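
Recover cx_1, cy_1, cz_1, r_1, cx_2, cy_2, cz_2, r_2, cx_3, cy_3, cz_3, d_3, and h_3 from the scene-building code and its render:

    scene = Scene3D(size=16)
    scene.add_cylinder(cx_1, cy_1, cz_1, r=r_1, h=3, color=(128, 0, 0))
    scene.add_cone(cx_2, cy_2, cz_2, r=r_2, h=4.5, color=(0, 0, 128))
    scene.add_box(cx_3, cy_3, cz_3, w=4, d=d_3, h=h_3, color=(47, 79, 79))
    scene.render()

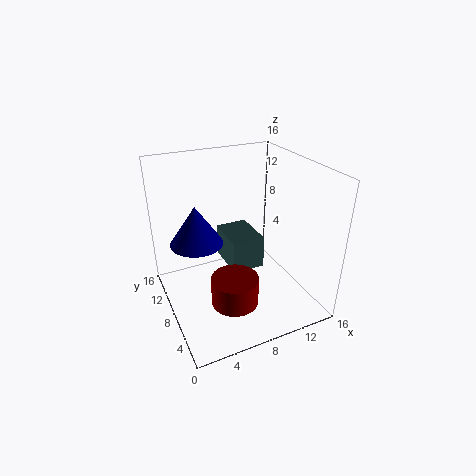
cx_1 = 6; cy_1 = 4.5; cz_1 = 2.5; r_1 = 2.5; cx_2 = 4; cy_2 = 10.5; cz_2 = 7; r_2 = 3; cx_3 = 8; cy_3 = 9; cz_3 = 2.5; d_3 = 5.5; h_3 = 4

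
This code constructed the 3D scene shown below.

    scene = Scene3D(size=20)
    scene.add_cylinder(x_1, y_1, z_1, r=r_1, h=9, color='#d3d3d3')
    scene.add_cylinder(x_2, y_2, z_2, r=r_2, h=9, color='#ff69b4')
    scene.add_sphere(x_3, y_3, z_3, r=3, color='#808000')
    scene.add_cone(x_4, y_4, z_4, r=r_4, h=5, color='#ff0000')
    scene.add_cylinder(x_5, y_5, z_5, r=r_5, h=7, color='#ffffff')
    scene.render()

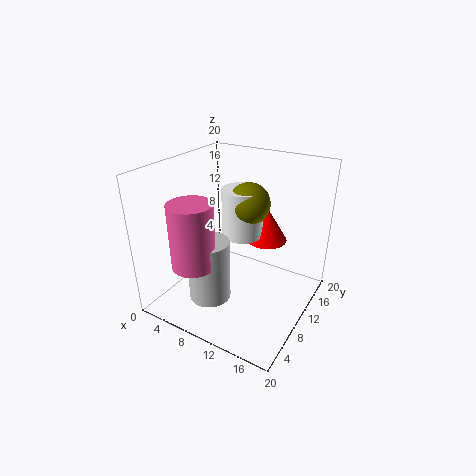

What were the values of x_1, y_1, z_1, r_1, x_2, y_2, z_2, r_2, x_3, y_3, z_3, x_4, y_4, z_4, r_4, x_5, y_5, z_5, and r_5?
x_1 = 7; y_1 = 7; z_1 = 1; r_1 = 3; x_2 = 6; y_2 = 5; z_2 = 7; r_2 = 3; x_3 = 10; y_3 = 13; z_3 = 14; x_4 = 12; y_4 = 15; z_4 = 8; r_4 = 3; x_5 = 9; y_5 = 13; z_5 = 9; r_5 = 3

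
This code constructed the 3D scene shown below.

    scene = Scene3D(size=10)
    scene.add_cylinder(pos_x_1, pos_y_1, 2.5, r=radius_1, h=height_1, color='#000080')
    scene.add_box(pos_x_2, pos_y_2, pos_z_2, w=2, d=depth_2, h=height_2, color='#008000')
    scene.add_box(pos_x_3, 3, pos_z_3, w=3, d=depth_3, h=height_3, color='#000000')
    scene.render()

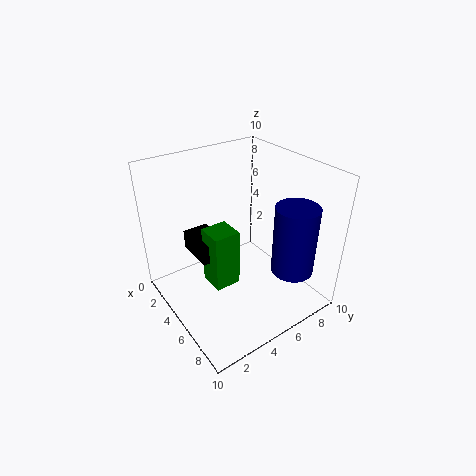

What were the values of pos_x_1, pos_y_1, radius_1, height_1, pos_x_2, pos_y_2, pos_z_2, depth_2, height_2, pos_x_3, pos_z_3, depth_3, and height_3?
pos_x_1 = 7.5, pos_y_1 = 8, radius_1 = 1.5, height_1 = 5, pos_x_2 = 2.5, pos_y_2 = 3.5, pos_z_2 = 0.5, depth_2 = 2, height_2 = 4.5, pos_x_3 = 0.5, pos_z_3 = 2.5, depth_3 = 2, height_3 = 1.5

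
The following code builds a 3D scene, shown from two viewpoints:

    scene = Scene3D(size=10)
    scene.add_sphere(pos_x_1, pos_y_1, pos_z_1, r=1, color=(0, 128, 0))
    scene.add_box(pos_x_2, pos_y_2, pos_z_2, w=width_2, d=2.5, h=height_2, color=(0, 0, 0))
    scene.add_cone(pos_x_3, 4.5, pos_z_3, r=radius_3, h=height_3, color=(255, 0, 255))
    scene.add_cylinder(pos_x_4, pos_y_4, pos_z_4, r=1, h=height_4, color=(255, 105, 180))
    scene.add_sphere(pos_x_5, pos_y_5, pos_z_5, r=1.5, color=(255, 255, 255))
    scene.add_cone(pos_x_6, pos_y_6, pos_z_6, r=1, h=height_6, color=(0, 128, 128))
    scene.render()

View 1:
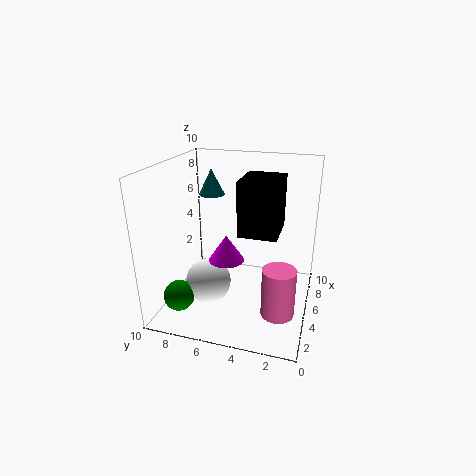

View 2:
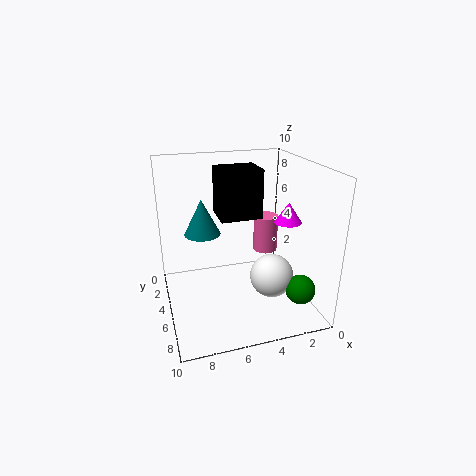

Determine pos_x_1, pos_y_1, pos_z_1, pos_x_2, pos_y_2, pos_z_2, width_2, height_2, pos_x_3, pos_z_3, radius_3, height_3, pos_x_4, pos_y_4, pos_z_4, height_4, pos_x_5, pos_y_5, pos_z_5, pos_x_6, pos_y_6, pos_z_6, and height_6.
pos_x_1 = 1.5
pos_y_1 = 8
pos_z_1 = 2
pos_x_2 = 3
pos_y_2 = 2
pos_z_2 = 6
width_2 = 3
height_2 = 3.5
pos_x_3 = 1
pos_z_3 = 5.5
radius_3 = 1
height_3 = 1.5
pos_x_4 = 1.5
pos_y_4 = 1.5
pos_z_4 = 2
height_4 = 3
pos_x_5 = 3
pos_y_5 = 6.5
pos_z_5 = 2.5
pos_x_6 = 8
pos_y_6 = 8
pos_z_6 = 7
height_6 = 2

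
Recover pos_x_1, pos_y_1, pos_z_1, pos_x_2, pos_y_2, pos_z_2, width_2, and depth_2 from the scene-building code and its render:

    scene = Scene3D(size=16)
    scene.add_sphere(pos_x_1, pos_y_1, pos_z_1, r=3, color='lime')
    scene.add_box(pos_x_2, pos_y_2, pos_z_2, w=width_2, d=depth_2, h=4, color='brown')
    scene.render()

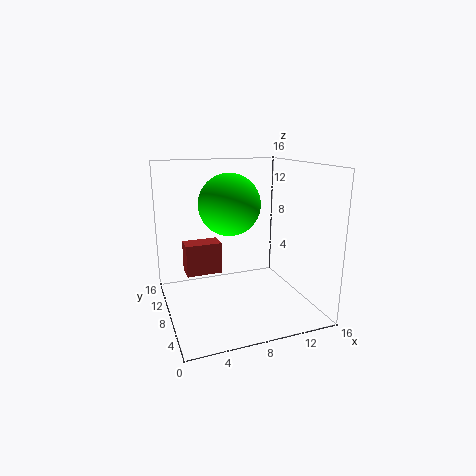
pos_x_1 = 6
pos_y_1 = 5
pos_z_1 = 12.5
pos_x_2 = 3
pos_y_2 = 12.5
pos_z_2 = 2
width_2 = 4.5
depth_2 = 2.5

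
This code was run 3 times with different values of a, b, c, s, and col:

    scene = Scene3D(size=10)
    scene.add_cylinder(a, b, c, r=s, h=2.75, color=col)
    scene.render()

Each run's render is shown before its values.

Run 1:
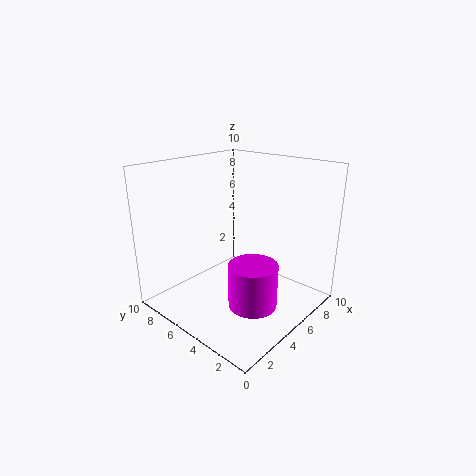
a = 3
b = 2
c = 2
s = 1.5
col = 'magenta'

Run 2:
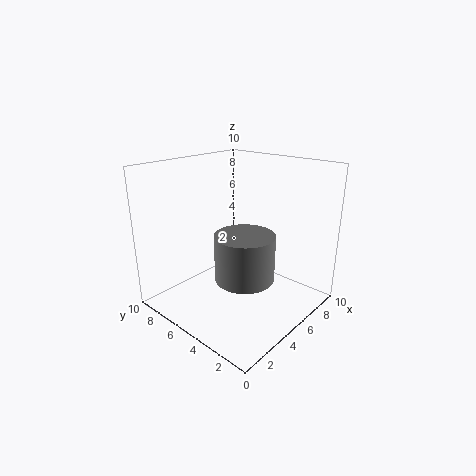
a = 2.5
b = 2.25
c = 4
s = 1.75
col = 'gray'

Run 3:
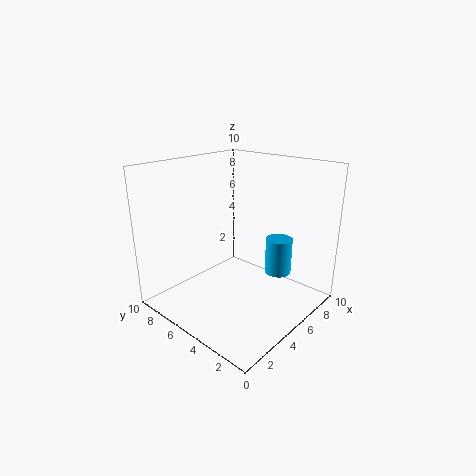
a = 8.25
b = 3.75
c = 1.5
s = 1
col = 'deepskyblue'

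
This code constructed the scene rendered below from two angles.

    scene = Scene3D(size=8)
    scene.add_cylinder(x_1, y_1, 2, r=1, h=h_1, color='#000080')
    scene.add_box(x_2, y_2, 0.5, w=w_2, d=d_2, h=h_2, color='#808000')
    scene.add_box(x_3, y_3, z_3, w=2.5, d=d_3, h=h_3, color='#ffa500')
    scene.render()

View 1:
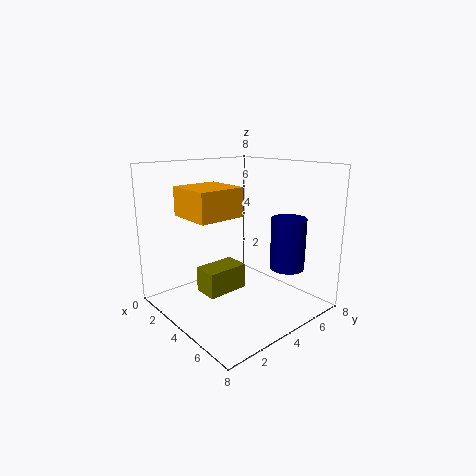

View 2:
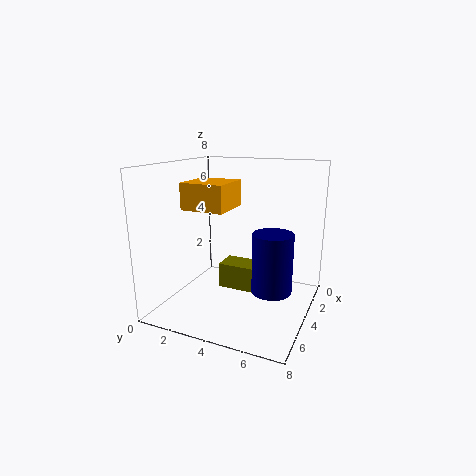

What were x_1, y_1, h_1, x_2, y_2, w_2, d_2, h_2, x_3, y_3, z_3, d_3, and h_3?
x_1 = 5.5
y_1 = 6.5
h_1 = 3
x_2 = 2
y_2 = 2.5
w_2 = 1.5
d_2 = 2.5
h_2 = 1.5
x_3 = 2.5
y_3 = 1
z_3 = 5.5
d_3 = 2.5
h_3 = 1.5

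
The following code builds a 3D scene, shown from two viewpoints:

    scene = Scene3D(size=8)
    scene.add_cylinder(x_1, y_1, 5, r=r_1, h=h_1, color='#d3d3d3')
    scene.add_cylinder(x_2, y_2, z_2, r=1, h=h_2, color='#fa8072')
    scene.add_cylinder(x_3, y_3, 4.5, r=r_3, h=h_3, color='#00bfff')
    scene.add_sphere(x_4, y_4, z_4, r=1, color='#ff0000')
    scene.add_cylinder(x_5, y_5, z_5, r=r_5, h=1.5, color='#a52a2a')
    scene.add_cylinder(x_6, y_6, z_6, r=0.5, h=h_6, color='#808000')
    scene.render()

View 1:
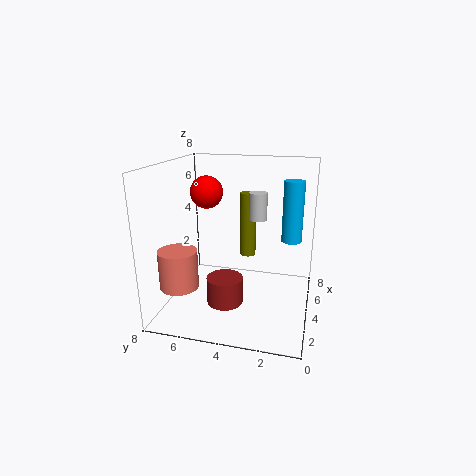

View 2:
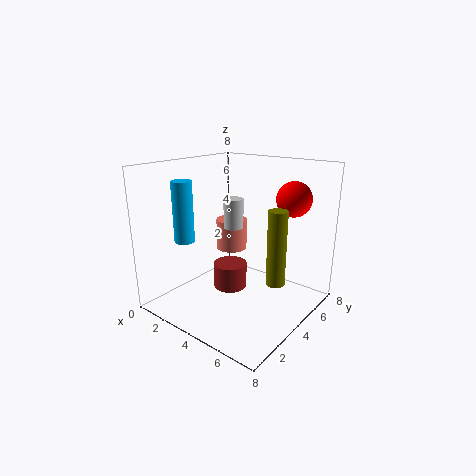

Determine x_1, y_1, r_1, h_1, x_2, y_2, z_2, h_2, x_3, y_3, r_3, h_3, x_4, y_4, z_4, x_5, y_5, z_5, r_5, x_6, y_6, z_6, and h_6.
x_1 = 4.5
y_1 = 3
r_1 = 0.5
h_1 = 1.5
x_2 = 1.5
y_2 = 6.5
z_2 = 2
h_2 = 2
x_3 = 3
y_3 = 1
r_3 = 0.5
h_3 = 3
x_4 = 6
y_4 = 6.5
z_4 = 6
x_5 = 3
y_5 = 4.5
z_5 = 0.5
r_5 = 1
x_6 = 6.5
y_6 = 4
z_6 = 2
h_6 = 4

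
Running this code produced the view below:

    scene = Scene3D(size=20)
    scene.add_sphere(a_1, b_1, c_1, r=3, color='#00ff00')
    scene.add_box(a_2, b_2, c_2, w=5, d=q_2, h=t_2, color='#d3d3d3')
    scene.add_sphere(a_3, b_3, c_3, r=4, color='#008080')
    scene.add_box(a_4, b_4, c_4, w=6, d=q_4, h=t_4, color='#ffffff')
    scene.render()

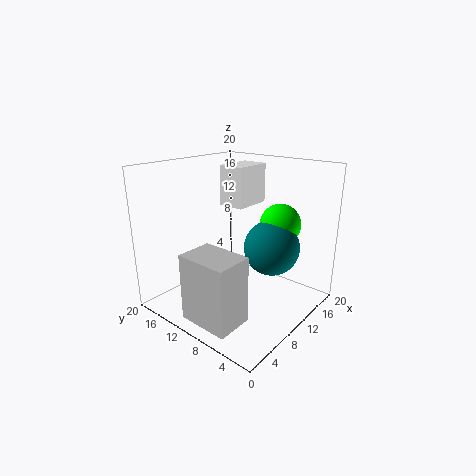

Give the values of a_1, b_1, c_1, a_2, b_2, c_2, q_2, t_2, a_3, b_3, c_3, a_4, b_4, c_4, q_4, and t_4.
a_1 = 16; b_1 = 7; c_1 = 11; a_2 = 1; b_2 = 5; c_2 = 1; q_2 = 7; t_2 = 9; a_3 = 14; b_3 = 7; c_3 = 8; a_4 = 13; b_4 = 12; c_4 = 13; q_4 = 4; t_4 = 6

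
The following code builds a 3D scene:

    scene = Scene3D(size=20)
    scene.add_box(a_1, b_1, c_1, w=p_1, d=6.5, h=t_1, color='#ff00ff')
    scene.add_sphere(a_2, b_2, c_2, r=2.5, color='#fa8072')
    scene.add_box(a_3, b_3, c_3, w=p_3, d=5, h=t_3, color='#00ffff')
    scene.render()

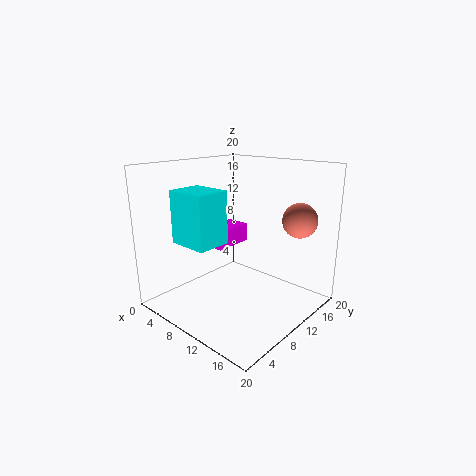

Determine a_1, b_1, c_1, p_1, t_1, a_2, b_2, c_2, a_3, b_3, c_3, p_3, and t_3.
a_1 = 0.5, b_1 = 12, c_1 = 6, p_1 = 4, t_1 = 3, a_2 = 15.5, b_2 = 17, c_2 = 12, a_3 = 2.5, b_3 = 4.5, c_3 = 9, p_3 = 6, t_3 = 7.5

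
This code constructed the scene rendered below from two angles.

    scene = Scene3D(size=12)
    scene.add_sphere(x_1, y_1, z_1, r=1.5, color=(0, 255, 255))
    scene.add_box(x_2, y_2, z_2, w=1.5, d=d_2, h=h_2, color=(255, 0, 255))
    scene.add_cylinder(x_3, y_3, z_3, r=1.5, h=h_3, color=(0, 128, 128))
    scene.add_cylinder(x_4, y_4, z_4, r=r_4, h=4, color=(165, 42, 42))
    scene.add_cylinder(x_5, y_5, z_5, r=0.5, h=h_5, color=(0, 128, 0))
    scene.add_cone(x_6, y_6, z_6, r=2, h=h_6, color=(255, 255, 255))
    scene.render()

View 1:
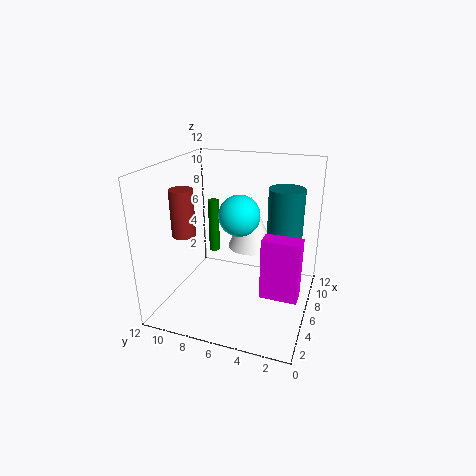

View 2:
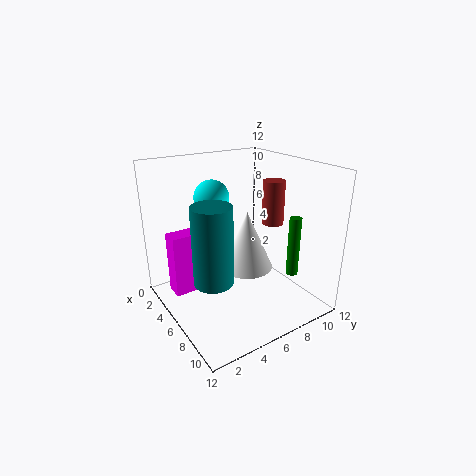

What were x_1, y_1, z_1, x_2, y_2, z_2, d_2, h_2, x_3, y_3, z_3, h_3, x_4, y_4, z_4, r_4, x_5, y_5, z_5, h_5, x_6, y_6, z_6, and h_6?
x_1 = 3.5
y_1 = 5
z_1 = 9
x_2 = 4
y_2 = 0.5
z_2 = 2
d_2 = 3
h_2 = 5
x_3 = 8
y_3 = 2.5
z_3 = 4
h_3 = 6
x_4 = 5
y_4 = 10.5
z_4 = 6
r_4 = 1
x_5 = 9
y_5 = 9.5
z_5 = 3
h_5 = 5
x_6 = 8
y_6 = 5.5
z_6 = 4.5
h_6 = 4.5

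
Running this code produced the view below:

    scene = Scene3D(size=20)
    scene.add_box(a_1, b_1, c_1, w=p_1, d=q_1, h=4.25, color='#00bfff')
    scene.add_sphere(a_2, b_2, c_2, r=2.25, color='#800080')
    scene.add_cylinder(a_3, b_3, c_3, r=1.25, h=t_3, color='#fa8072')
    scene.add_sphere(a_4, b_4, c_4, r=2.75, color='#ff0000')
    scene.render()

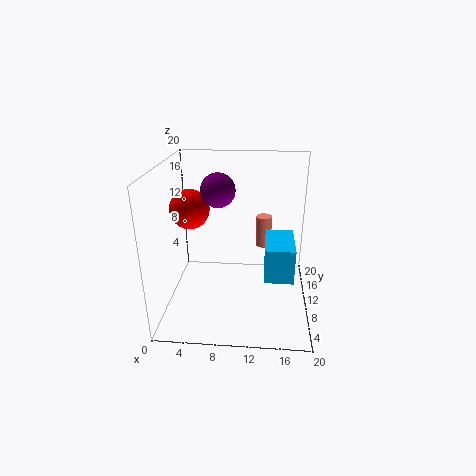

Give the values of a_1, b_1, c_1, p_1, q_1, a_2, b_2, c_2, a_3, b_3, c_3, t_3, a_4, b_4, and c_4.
a_1 = 13.75
b_1 = 2.25
c_1 = 8
p_1 = 3.5
q_1 = 6
a_2 = 7.5
b_2 = 9.25
c_2 = 17
a_3 = 13.5
b_3 = 17.75
c_3 = 5.25
t_3 = 5
a_4 = 3.25
b_4 = 10.75
c_4 = 13.75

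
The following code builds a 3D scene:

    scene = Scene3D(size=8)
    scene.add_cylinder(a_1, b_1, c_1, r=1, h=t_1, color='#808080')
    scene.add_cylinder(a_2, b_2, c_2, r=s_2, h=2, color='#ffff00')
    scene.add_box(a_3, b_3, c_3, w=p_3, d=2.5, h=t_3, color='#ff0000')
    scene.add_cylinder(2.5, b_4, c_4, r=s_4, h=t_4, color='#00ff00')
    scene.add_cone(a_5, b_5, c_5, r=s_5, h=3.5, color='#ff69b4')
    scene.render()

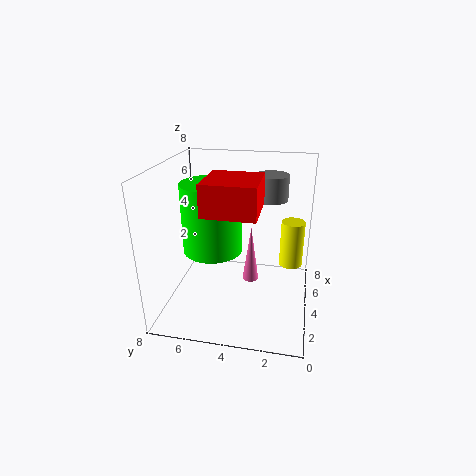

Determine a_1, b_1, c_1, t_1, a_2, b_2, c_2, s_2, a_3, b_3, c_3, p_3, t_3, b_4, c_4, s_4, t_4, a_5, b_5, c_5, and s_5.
a_1 = 6.5, b_1 = 2.5, c_1 = 5.5, t_1 = 1.5, a_2 = 1, b_2 = 1, c_2 = 4.5, s_2 = 0.5, a_3 = 0.5, b_3 = 2.5, c_3 = 6.5, p_3 = 2.5, t_3 = 1.5, b_4 = 5, c_4 = 4, s_4 = 1.5, t_4 = 3.5, a_5 = 5.5, b_5 = 3.5, c_5 = 0.5, s_5 = 0.5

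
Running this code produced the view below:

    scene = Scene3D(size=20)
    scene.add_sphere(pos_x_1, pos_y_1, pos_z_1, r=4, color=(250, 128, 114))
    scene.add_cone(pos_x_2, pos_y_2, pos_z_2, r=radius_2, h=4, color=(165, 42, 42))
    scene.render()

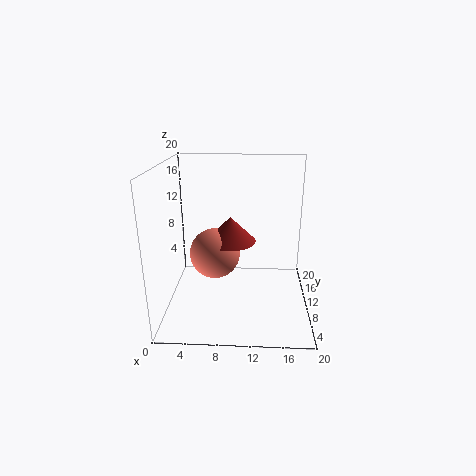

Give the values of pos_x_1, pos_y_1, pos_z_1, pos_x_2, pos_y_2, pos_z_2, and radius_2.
pos_x_1 = 6, pos_y_1 = 15.5, pos_z_1 = 5, pos_x_2 = 8.5, pos_y_2 = 16, pos_z_2 = 7, radius_2 = 4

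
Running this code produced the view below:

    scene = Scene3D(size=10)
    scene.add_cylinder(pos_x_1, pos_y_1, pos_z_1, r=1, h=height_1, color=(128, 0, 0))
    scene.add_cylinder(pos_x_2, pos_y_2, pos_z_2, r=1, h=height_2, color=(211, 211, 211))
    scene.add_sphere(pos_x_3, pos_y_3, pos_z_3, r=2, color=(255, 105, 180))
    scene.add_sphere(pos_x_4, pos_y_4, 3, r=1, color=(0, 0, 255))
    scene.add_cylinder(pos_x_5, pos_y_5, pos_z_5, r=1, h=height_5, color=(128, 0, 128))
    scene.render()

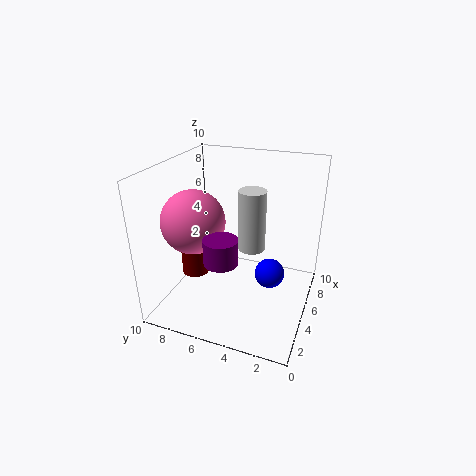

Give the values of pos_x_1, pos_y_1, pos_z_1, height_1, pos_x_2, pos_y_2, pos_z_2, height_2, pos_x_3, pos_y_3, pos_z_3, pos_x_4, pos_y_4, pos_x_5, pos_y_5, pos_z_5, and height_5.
pos_x_1 = 5; pos_y_1 = 8.5; pos_z_1 = 1.5; height_1 = 2.5; pos_x_2 = 6.5; pos_y_2 = 4.5; pos_z_2 = 3.5; height_2 = 4.5; pos_x_3 = 2.5; pos_y_3 = 7; pos_z_3 = 7; pos_x_4 = 4.5; pos_y_4 = 2.5; pos_x_5 = 1; pos_y_5 = 4.5; pos_z_5 = 5.5; height_5 = 1.5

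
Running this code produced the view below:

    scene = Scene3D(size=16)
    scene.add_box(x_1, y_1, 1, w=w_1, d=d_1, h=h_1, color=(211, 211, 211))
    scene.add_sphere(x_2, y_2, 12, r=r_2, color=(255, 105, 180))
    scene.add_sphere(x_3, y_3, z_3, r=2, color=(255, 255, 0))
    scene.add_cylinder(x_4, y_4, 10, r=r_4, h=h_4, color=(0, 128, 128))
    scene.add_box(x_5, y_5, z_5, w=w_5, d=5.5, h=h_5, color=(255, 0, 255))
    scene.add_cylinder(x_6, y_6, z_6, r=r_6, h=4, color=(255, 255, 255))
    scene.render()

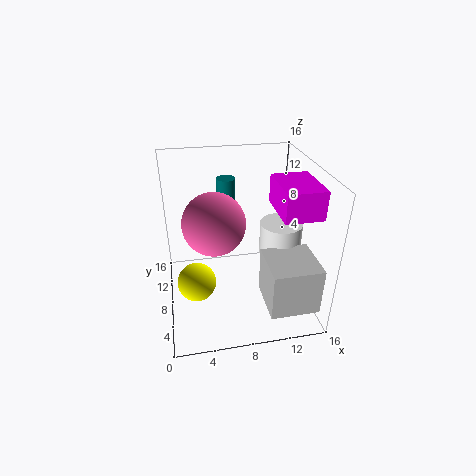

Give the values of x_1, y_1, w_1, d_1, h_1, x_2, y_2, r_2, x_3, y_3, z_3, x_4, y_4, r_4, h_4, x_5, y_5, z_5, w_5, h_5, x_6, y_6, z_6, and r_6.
x_1 = 10.5, y_1 = 2, w_1 = 5.5, d_1 = 5.5, h_1 = 5.5, x_2 = 5, y_2 = 4.5, r_2 = 3, x_3 = 3, y_3 = 5, z_3 = 5, x_4 = 7, y_4 = 9.5, r_4 = 1, h_4 = 4.5, x_5 = 11.5, y_5 = 3, z_5 = 12, w_5 = 4, h_5 = 3, x_6 = 13.5, y_6 = 9.5, z_6 = 4.5, r_6 = 2.5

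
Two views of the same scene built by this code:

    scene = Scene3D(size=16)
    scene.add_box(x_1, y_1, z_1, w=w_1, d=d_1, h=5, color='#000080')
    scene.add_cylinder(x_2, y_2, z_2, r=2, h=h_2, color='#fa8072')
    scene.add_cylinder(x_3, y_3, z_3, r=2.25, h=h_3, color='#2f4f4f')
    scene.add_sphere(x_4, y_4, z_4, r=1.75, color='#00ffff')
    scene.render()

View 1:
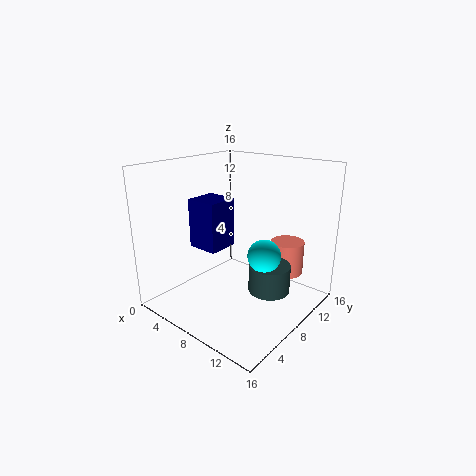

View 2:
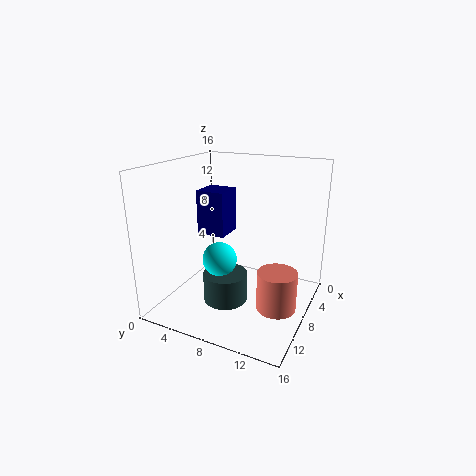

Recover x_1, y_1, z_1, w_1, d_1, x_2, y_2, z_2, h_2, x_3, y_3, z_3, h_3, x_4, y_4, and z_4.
x_1 = 5.5
y_1 = 3.25
z_1 = 8
w_1 = 3.25
d_1 = 3.25
x_2 = 11
y_2 = 13.75
z_2 = 2.5
h_2 = 4
x_3 = 12
y_3 = 8.5
z_3 = 2.75
h_3 = 3
x_4 = 11.75
y_4 = 7.75
z_4 = 7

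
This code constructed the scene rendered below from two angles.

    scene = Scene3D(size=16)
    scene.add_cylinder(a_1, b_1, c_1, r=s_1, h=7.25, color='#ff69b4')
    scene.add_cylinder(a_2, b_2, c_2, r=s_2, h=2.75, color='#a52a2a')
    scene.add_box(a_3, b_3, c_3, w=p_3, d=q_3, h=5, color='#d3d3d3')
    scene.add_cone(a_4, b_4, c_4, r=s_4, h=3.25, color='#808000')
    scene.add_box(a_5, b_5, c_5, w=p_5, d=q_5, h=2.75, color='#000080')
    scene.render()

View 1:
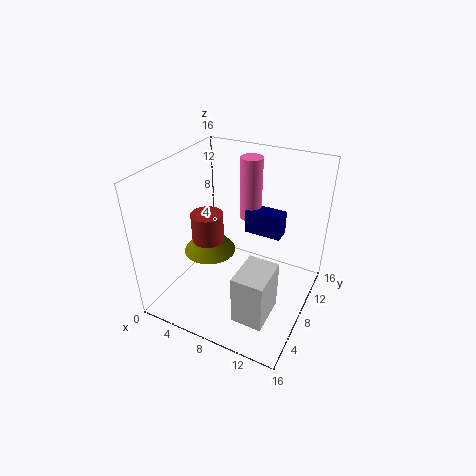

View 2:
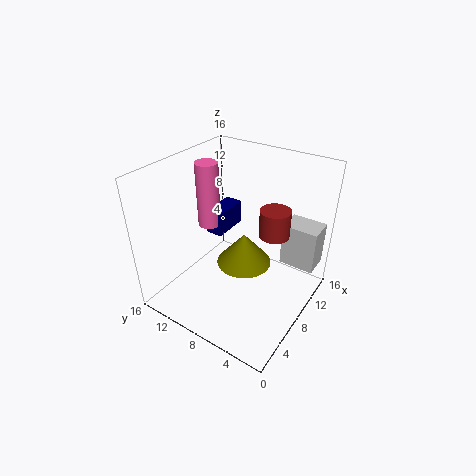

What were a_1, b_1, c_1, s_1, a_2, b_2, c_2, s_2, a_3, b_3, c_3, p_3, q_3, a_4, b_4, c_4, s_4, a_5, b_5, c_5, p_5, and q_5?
a_1 = 7.75
b_1 = 11.75
c_1 = 8.75
s_1 = 1.25
a_2 = 7.25
b_2 = 3.25
c_2 = 10.5
s_2 = 1.5
a_3 = 11.25
b_3 = 0.25
c_3 = 4.25
p_3 = 3
q_3 = 4
a_4 = 5.75
b_4 = 5.75
c_4 = 7.25
s_4 = 2.75
a_5 = 7.75
b_5 = 10.25
c_5 = 7.5
p_5 = 4.25
q_5 = 2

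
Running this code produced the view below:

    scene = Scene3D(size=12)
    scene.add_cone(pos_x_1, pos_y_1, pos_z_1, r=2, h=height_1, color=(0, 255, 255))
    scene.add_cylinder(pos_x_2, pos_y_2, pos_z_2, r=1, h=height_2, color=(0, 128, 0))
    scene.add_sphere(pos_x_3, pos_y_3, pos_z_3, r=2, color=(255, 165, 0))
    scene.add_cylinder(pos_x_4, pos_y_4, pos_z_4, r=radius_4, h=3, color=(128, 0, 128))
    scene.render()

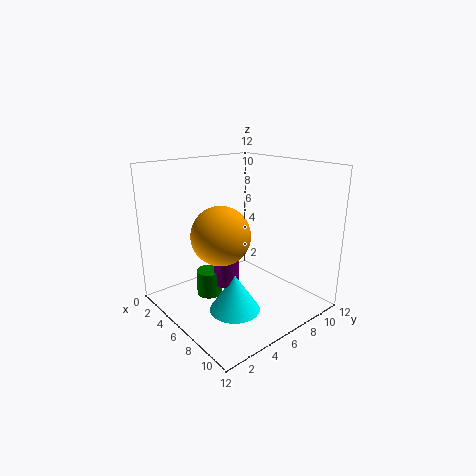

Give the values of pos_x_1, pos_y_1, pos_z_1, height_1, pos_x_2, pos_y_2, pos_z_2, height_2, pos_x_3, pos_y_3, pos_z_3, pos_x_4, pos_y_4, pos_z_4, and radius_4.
pos_x_1 = 8; pos_y_1 = 4; pos_z_1 = 1; height_1 = 3; pos_x_2 = 6; pos_y_2 = 3; pos_z_2 = 2; height_2 = 2; pos_x_3 = 9; pos_y_3 = 2; pos_z_3 = 8; pos_x_4 = 7; pos_y_4 = 4; pos_z_4 = 3; radius_4 = 1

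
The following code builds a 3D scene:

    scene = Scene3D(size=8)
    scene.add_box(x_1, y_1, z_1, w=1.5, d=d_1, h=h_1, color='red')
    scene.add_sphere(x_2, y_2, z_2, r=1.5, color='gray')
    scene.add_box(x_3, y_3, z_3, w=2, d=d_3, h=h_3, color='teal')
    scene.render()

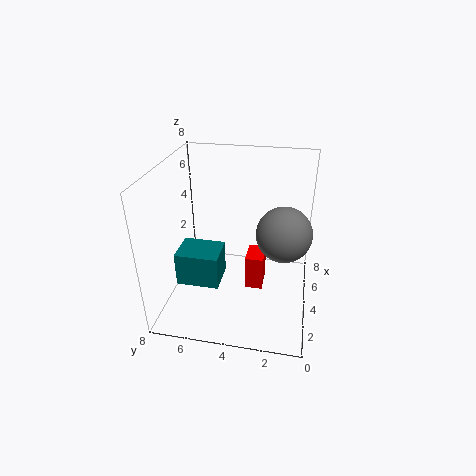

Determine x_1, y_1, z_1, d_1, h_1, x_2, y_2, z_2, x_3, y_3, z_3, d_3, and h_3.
x_1 = 3.5
y_1 = 2.5
z_1 = 1
d_1 = 1
h_1 = 2
x_2 = 4
y_2 = 1.5
z_2 = 4.5
x_3 = 3
y_3 = 5
z_3 = 1
d_3 = 2.5
h_3 = 2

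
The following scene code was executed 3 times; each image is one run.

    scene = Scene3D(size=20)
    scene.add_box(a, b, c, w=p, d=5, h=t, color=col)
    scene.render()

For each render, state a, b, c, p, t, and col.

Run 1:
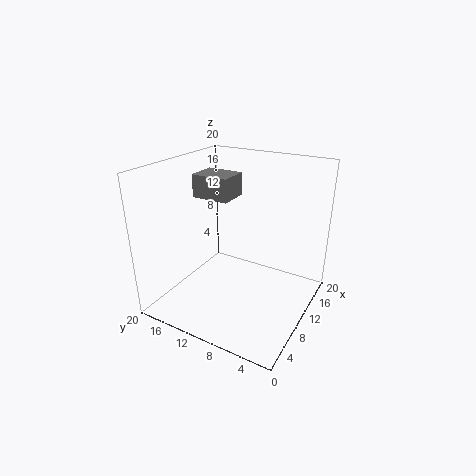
a = 7, b = 10, c = 16, p = 4, t = 3, col = 'gray'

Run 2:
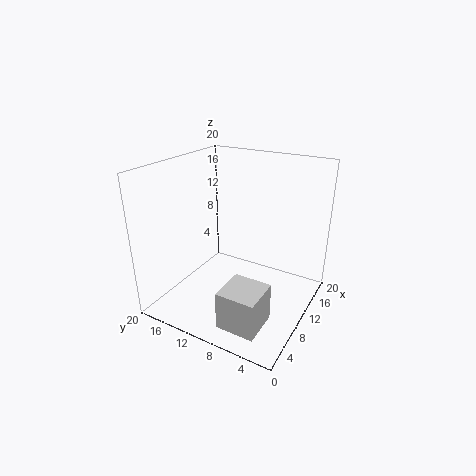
a = 1, b = 3, c = 2, p = 5, t = 5, col = 'lightgray'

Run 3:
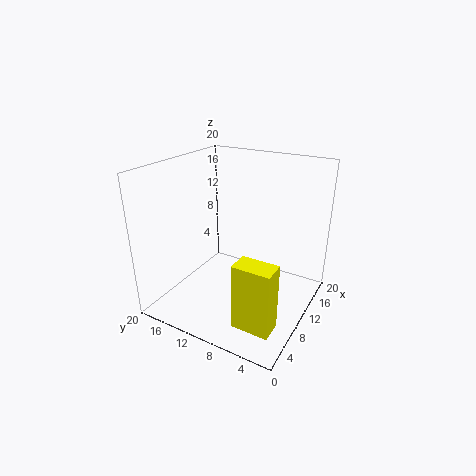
a = 3, b = 2, c = 1, p = 3, t = 9, col = 'yellow'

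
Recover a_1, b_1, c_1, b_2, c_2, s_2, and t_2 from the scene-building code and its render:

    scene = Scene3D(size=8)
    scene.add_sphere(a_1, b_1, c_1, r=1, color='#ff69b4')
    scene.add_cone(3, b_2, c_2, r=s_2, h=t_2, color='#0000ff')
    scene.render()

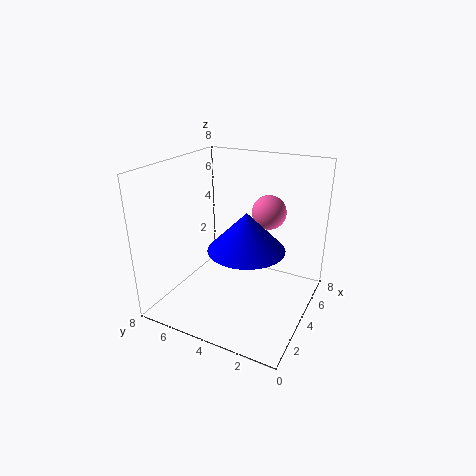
a_1 = 6
b_1 = 3
c_1 = 5
b_2 = 3
c_2 = 4
s_2 = 2
t_2 = 2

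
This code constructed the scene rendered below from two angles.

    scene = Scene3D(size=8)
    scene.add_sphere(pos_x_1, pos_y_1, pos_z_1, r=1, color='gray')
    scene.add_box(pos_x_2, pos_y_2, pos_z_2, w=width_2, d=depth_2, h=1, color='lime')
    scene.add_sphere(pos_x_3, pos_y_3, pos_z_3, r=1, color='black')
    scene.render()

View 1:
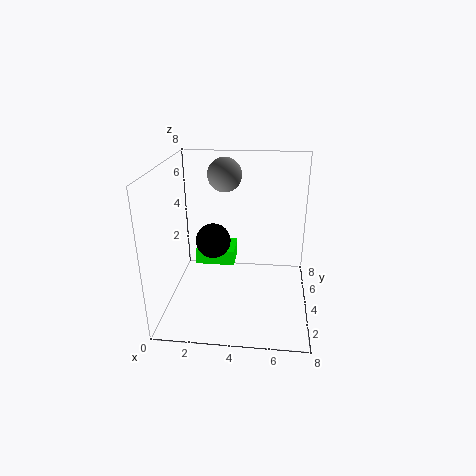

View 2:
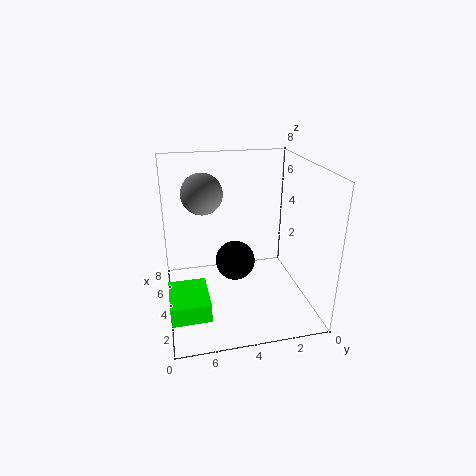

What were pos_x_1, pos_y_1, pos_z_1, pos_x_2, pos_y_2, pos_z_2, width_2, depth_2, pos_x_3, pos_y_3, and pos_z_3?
pos_x_1 = 3, pos_y_1 = 6, pos_z_1 = 7, pos_x_2 = 1, pos_y_2 = 6, pos_z_2 = 1, width_2 = 2.5, depth_2 = 2, pos_x_3 = 2.5, pos_y_3 = 4.5, pos_z_3 = 3.5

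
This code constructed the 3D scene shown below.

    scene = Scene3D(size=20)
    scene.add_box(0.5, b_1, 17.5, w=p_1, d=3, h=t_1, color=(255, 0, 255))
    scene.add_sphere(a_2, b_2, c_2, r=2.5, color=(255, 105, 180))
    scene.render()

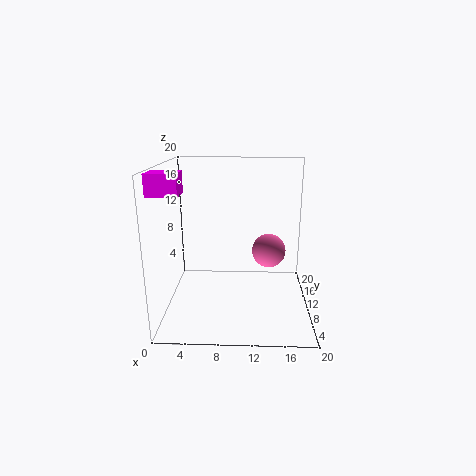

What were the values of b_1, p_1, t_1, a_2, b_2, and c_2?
b_1 = 1; p_1 = 3.5; t_1 = 2.5; a_2 = 14.5; b_2 = 13; c_2 = 7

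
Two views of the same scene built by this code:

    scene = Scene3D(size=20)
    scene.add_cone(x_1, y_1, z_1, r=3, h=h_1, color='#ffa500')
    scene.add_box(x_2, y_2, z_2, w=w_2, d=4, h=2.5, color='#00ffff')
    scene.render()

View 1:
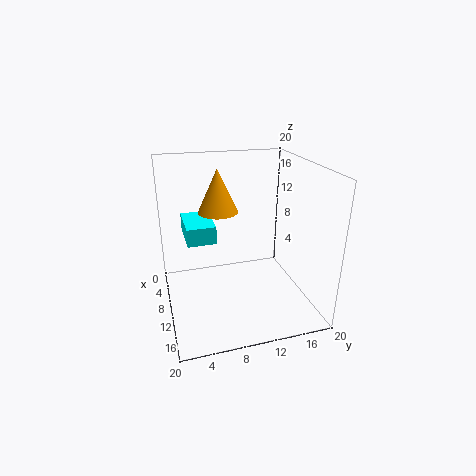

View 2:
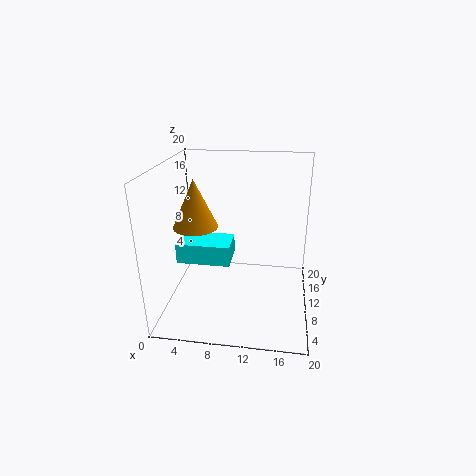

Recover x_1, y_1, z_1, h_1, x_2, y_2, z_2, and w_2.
x_1 = 4.5, y_1 = 8.5, z_1 = 12, h_1 = 6.5, x_2 = 3.5, y_2 = 3, z_2 = 9.5, w_2 = 6.5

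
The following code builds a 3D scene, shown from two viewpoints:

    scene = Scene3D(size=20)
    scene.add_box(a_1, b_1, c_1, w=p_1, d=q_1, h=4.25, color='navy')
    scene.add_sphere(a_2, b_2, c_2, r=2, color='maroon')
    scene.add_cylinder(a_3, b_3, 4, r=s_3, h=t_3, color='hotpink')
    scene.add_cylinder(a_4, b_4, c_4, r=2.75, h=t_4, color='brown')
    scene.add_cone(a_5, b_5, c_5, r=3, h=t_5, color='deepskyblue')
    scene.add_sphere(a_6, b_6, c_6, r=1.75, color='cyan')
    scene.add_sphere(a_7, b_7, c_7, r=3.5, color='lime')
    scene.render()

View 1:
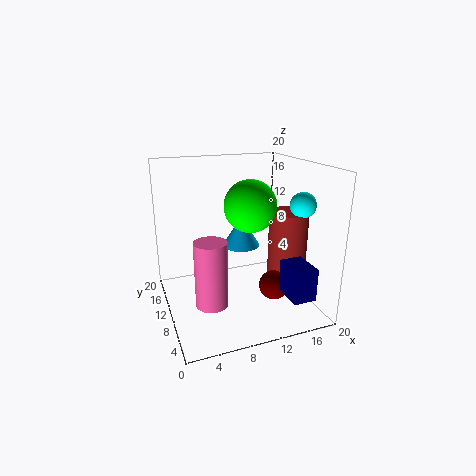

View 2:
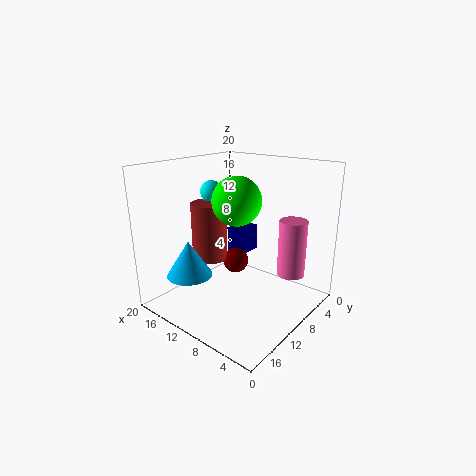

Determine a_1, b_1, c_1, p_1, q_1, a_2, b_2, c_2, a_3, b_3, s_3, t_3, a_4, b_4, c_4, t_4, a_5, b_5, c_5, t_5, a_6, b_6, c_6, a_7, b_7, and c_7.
a_1 = 13.75
b_1 = 0.25
c_1 = 4.25
p_1 = 3
q_1 = 4.25
a_2 = 13.75
b_2 = 6
c_2 = 4
a_3 = 4.5
b_3 = 4.5
s_3 = 2
t_3 = 8.25
a_4 = 17
b_4 = 8.5
c_4 = 4.5
t_4 = 9
a_5 = 13
b_5 = 16.5
c_5 = 6
t_5 = 4.75
a_6 = 18
b_6 = 6.75
c_6 = 14.75
a_7 = 11.25
b_7 = 8.75
c_7 = 14.75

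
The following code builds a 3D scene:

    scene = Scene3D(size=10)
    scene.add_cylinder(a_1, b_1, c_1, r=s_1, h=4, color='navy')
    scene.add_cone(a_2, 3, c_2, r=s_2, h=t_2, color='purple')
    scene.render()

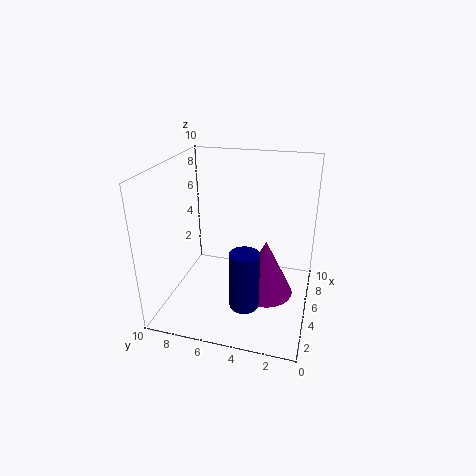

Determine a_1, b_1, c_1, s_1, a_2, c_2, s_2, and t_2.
a_1 = 3
b_1 = 4
c_1 = 1
s_1 = 1
a_2 = 5
c_2 = 1
s_2 = 2
t_2 = 4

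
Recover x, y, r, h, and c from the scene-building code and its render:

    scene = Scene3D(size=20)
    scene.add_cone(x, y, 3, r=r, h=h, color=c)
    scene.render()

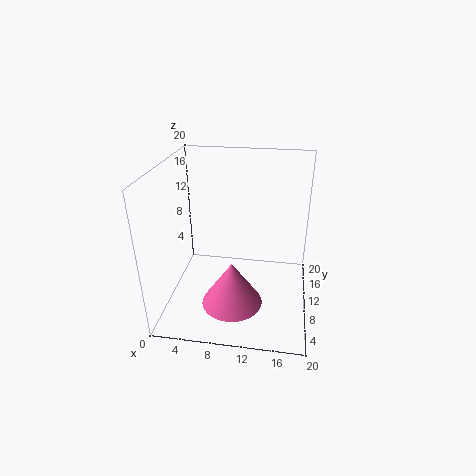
x = 10
y = 5
r = 4
h = 6
c = 'hotpink'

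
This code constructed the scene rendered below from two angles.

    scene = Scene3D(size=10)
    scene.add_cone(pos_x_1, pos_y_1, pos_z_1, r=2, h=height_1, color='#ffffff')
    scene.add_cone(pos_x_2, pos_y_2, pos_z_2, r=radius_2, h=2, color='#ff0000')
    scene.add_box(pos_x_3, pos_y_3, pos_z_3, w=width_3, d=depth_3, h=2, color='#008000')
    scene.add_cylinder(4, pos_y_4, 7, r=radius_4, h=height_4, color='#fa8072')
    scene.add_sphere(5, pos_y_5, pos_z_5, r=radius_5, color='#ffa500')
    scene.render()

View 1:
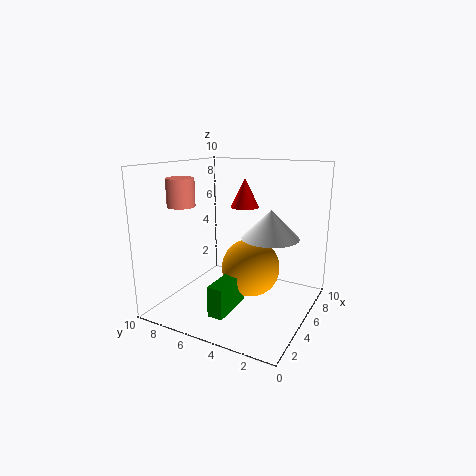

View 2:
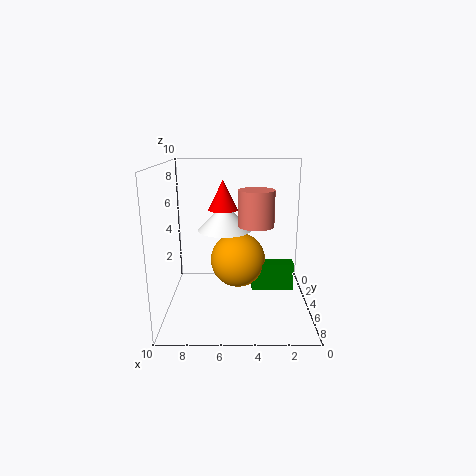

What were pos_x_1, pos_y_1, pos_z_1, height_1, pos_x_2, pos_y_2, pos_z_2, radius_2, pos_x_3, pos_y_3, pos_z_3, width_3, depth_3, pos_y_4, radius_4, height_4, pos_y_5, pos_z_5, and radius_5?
pos_x_1 = 6
pos_y_1 = 3
pos_z_1 = 5
height_1 = 2
pos_x_2 = 6
pos_y_2 = 5
pos_z_2 = 7
radius_2 = 1
pos_x_3 = 1
pos_y_3 = 4
pos_z_3 = 1
width_3 = 3
depth_3 = 1
pos_y_4 = 9
radius_4 = 1
height_4 = 2
pos_y_5 = 4
pos_z_5 = 3
radius_5 = 2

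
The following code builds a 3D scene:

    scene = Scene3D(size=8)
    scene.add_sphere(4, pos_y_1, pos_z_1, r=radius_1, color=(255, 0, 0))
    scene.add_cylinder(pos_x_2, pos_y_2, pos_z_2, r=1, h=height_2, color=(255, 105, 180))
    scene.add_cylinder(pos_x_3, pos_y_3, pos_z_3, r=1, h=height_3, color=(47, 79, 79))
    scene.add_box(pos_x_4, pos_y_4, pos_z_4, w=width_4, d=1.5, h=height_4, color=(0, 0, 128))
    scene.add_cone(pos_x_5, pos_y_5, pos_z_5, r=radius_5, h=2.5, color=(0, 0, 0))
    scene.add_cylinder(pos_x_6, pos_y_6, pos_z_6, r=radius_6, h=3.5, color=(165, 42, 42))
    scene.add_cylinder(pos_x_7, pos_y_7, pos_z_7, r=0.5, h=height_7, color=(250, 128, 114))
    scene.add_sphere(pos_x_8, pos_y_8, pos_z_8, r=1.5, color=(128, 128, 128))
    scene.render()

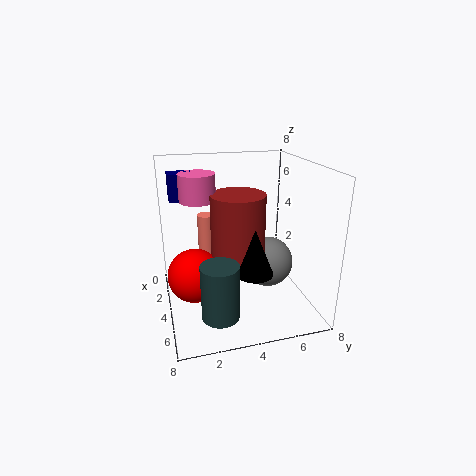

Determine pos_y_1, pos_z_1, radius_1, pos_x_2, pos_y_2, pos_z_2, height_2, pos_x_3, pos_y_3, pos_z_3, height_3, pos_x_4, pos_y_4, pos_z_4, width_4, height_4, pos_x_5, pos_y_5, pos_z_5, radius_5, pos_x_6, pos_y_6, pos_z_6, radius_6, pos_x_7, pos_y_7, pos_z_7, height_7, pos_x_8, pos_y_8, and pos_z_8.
pos_y_1 = 1.5; pos_z_1 = 2; radius_1 = 1.5; pos_x_2 = 3; pos_y_2 = 2; pos_z_2 = 6; height_2 = 1.5; pos_x_3 = 6; pos_y_3 = 2.5; pos_z_3 = 0.5; height_3 = 3; pos_x_4 = 2; pos_y_4 = 0.5; pos_z_4 = 6; width_4 = 1; height_4 = 1.5; pos_x_5 = 5.5; pos_y_5 = 4.5; pos_z_5 = 2.5; radius_5 = 1; pos_x_6 = 4; pos_y_6 = 4; pos_z_6 = 3; radius_6 = 1.5; pos_x_7 = 2.5; pos_y_7 = 2.5; pos_z_7 = 2.5; height_7 = 2.5; pos_x_8 = 3.5; pos_y_8 = 6; pos_z_8 = 2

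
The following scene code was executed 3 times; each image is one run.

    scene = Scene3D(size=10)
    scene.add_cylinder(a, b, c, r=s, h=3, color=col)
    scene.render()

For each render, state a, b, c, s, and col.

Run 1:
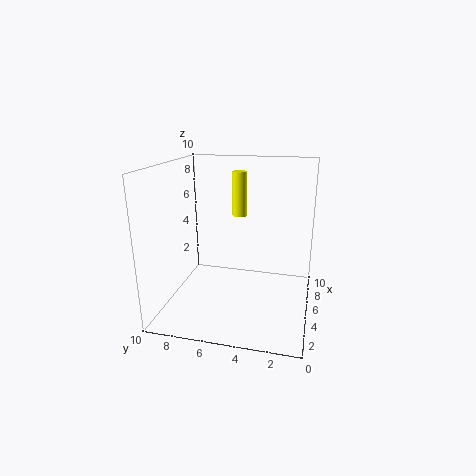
a = 5.5, b = 5, c = 6.5, s = 0.5, col = 'yellow'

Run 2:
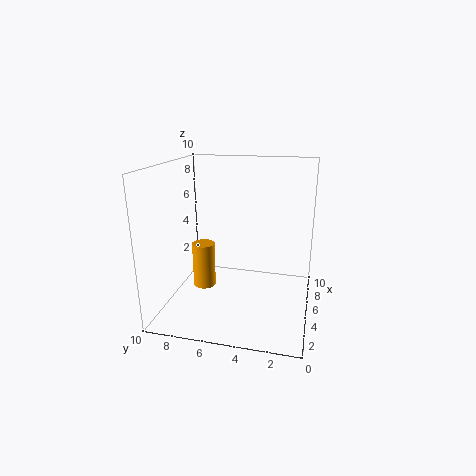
a = 3.5, b = 7, c = 2, s = 0.75, col = 'orange'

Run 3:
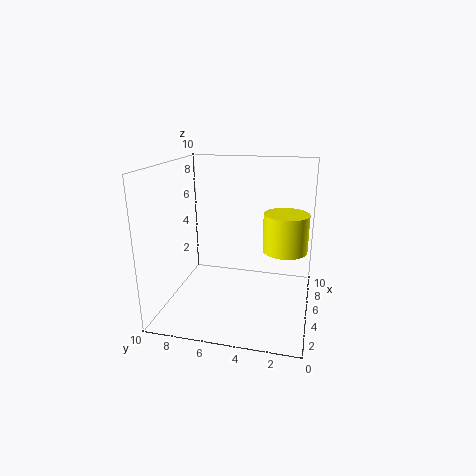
a = 8.25, b = 2, c = 3, s = 1.75, col = 'yellow'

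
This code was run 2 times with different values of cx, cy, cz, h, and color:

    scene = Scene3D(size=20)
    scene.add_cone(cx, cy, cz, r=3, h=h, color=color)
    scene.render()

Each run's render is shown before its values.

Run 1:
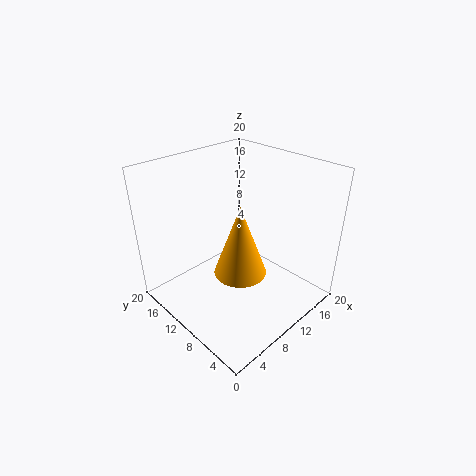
cx = 4.75
cy = 4.25
cz = 10.25
h = 8.25
color = 'orange'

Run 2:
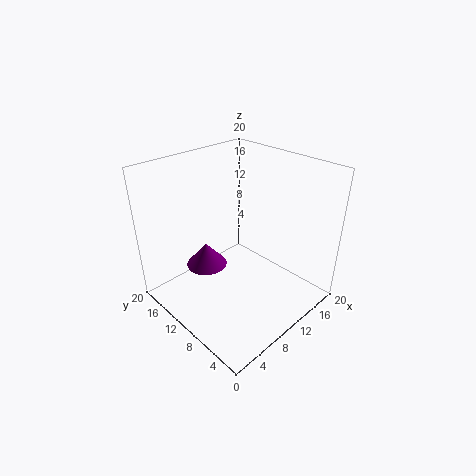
cx = 8
cy = 14.75
cz = 4.25
h = 3.5
color = 'purple'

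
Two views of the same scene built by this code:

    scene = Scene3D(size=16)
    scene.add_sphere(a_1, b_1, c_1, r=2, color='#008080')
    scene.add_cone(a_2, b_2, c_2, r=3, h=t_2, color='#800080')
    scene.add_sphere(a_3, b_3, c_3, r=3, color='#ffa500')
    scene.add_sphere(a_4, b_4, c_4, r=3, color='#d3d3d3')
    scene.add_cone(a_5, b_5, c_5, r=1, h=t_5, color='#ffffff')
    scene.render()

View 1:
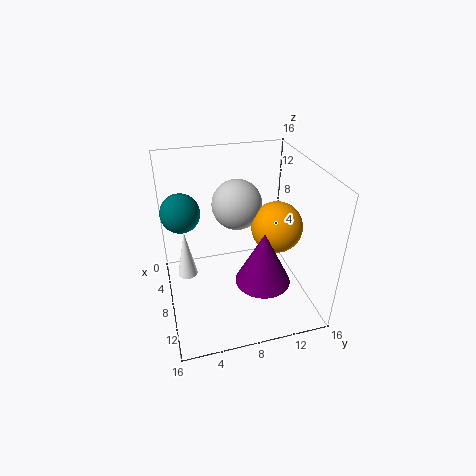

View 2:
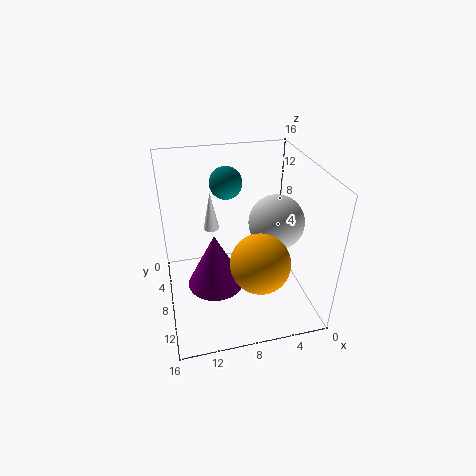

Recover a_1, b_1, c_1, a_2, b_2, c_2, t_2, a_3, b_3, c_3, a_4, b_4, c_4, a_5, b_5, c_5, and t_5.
a_1 = 8; b_1 = 2; c_1 = 12; a_2 = 11; b_2 = 10; c_2 = 4; t_2 = 6; a_3 = 7; b_3 = 13; c_3 = 8; a_4 = 4; b_4 = 9; c_4 = 10; a_5 = 10; b_5 = 2; c_5 = 6; t_5 = 5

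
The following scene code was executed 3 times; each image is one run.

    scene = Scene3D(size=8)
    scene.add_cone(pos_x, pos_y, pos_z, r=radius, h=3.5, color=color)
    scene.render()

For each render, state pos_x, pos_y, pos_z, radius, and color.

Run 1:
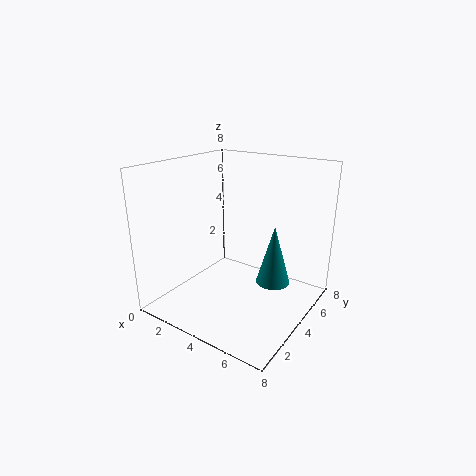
pos_x = 5.5, pos_y = 5.5, pos_z = 1, radius = 1, color = 'teal'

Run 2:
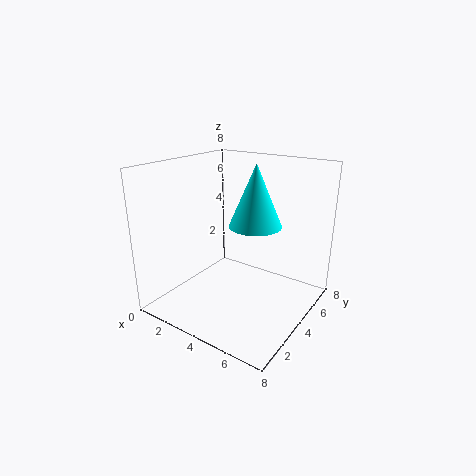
pos_x = 4.5, pos_y = 5, pos_z = 4.5, radius = 1.5, color = 'cyan'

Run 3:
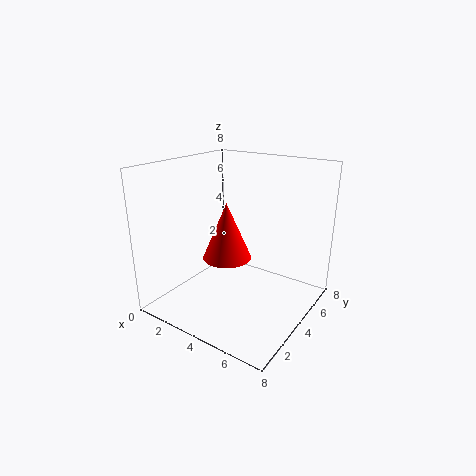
pos_x = 2.5, pos_y = 5, pos_z = 2, radius = 1.5, color = 'red'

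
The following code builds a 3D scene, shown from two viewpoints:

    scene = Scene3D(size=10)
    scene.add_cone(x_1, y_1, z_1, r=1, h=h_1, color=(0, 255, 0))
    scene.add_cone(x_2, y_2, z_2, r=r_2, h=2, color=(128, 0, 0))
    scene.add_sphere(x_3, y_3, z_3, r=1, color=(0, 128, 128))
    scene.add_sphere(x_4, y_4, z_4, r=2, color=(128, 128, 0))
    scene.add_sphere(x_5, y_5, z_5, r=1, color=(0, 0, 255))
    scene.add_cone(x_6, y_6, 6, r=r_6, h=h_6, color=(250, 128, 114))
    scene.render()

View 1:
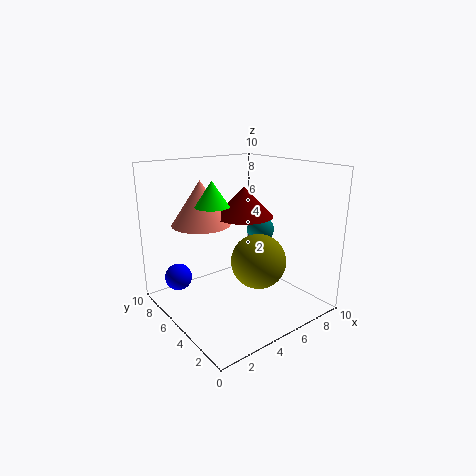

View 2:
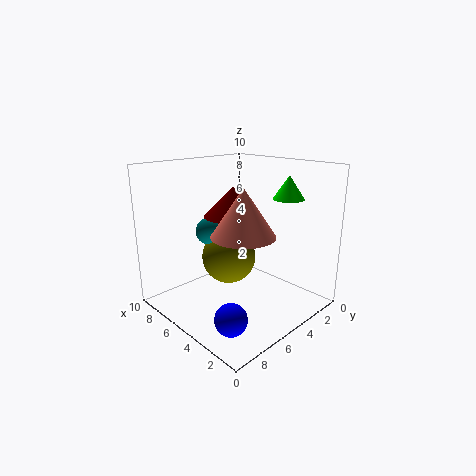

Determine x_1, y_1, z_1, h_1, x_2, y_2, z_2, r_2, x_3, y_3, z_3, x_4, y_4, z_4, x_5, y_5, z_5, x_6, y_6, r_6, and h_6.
x_1 = 2; y_1 = 3.5; z_1 = 8; h_1 = 1.5; x_2 = 5.5; y_2 = 5; z_2 = 6.5; r_2 = 2; x_3 = 7.5; y_3 = 5.5; z_3 = 5; x_4 = 6.5; y_4 = 4.5; z_4 = 3; x_5 = 2; y_5 = 8.5; z_5 = 1.5; x_6 = 3; y_6 = 6.5; r_6 = 2; h_6 = 3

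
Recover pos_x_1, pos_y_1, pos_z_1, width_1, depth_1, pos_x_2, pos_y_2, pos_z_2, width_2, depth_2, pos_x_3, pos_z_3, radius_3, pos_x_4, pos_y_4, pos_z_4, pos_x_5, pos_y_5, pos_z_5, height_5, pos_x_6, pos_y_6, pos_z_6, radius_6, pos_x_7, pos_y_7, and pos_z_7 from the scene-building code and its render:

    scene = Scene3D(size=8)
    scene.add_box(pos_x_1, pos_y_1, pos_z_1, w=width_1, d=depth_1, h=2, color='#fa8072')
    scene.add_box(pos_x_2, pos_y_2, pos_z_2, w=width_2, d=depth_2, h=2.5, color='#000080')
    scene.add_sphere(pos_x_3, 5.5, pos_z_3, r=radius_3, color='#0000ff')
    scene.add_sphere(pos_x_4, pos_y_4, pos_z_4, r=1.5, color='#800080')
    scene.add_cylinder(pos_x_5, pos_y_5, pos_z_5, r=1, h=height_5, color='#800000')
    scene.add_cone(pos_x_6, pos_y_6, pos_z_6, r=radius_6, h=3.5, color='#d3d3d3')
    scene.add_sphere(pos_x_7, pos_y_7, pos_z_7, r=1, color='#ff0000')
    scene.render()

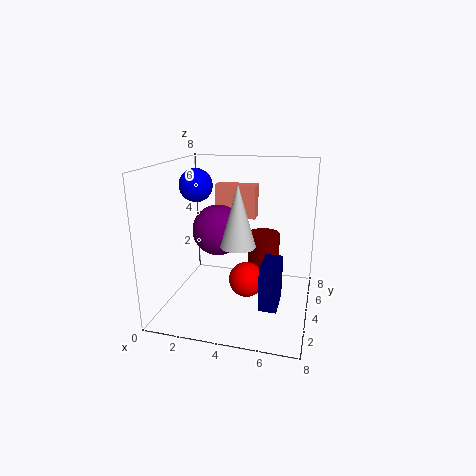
pos_x_1 = 2, pos_y_1 = 6, pos_z_1 = 4.5, width_1 = 2.5, depth_1 = 1, pos_x_2 = 5.5, pos_y_2 = 2.5, pos_z_2 = 0.5, width_2 = 1, depth_2 = 2, pos_x_3 = 1, pos_z_3 = 6.5, radius_3 = 1, pos_x_4 = 2.5, pos_y_4 = 5, pos_z_4 = 4, pos_x_5 = 5, pos_y_5 = 6.5, pos_z_5 = 1.5, height_5 = 2, pos_x_6 = 4, pos_y_6 = 4, pos_z_6 = 3.5, radius_6 = 1, pos_x_7 = 4.5, pos_y_7 = 4, pos_z_7 = 1.5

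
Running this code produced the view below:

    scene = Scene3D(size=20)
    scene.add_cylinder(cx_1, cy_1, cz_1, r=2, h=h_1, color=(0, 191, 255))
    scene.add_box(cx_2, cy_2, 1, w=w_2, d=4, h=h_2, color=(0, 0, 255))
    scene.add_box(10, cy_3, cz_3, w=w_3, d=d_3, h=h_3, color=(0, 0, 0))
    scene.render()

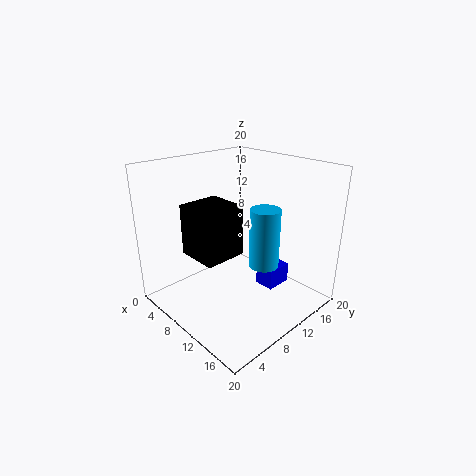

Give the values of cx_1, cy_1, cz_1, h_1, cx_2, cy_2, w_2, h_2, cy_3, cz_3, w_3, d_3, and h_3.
cx_1 = 14
cy_1 = 11
cz_1 = 7
h_1 = 8
cx_2 = 10
cy_2 = 14
w_2 = 3
h_2 = 3
cy_3 = 1
cz_3 = 11
w_3 = 5
d_3 = 5
h_3 = 6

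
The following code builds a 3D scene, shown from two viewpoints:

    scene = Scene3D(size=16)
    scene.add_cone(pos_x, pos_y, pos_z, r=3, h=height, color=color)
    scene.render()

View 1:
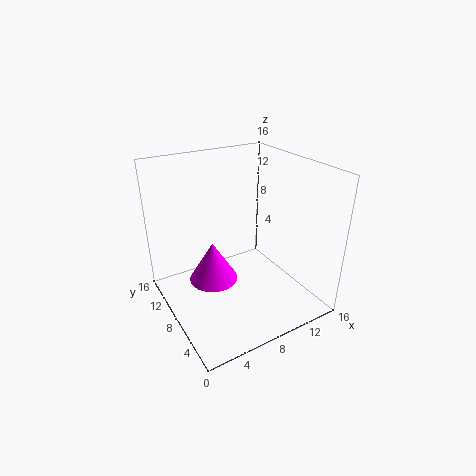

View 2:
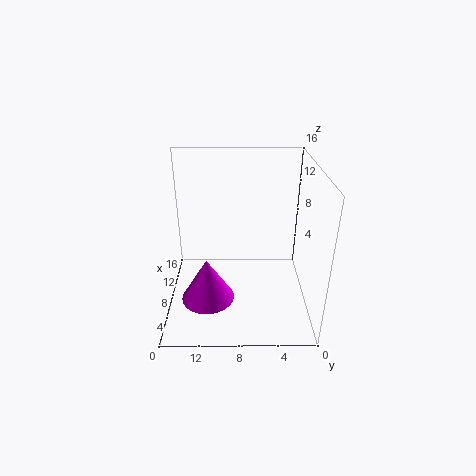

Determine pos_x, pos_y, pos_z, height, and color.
pos_x = 6.5; pos_y = 11.5; pos_z = 1; height = 5; color = 'magenta'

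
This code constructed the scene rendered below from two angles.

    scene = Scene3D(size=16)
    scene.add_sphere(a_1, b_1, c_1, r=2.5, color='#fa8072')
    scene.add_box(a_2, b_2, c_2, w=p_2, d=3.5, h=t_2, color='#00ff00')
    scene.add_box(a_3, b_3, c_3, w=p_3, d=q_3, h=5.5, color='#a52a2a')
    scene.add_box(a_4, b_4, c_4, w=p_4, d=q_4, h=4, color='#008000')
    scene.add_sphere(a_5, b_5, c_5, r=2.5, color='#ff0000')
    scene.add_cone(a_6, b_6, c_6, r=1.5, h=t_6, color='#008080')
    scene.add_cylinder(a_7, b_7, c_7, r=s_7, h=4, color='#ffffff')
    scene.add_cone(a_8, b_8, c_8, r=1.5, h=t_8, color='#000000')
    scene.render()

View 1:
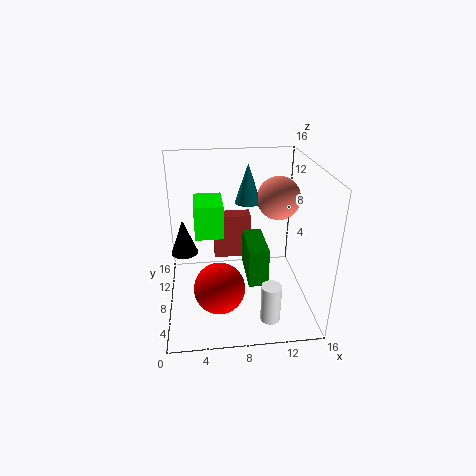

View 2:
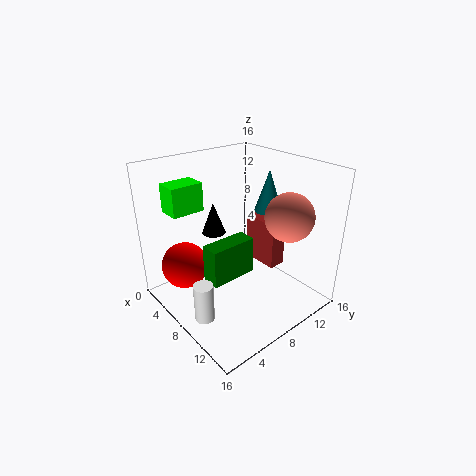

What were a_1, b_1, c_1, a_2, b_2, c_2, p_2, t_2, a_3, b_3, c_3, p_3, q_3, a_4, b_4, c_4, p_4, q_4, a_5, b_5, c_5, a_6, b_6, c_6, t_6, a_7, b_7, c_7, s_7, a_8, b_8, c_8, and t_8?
a_1 = 13; b_1 = 10.5; c_1 = 11.5; a_2 = 3.5; b_2 = 1.5; c_2 = 11.5; p_2 = 2.5; t_2 = 3; a_3 = 5.5; b_3 = 11.5; c_3 = 3.5; p_3 = 4.5; q_3 = 2; a_4 = 8.5; b_4 = 3; c_4 = 5; p_4 = 2; q_4 = 5; a_5 = 5.5; b_5 = 2.5; c_5 = 5.5; a_6 = 9.5; b_6 = 11; c_6 = 11; t_6 = 4.5; a_7 = 10.5; b_7 = 1.5; c_7 = 2; s_7 = 1; a_8 = 2; b_8 = 9; c_8 = 6; t_8 = 4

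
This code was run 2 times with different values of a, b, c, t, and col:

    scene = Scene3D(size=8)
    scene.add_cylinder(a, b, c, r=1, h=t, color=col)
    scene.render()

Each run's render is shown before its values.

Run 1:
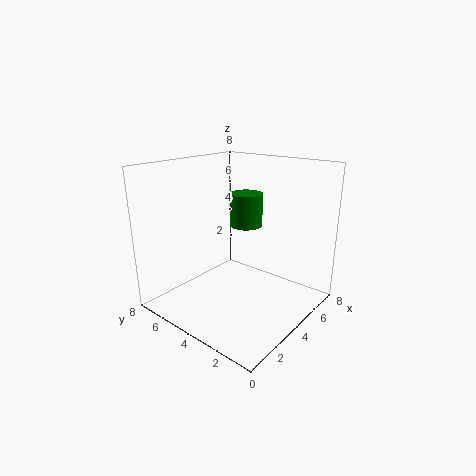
a = 6, b = 5, c = 4, t = 2, col = 'green'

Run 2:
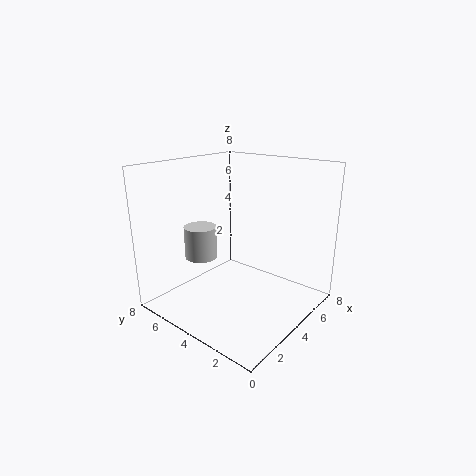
a = 4, b = 7, c = 2, t = 2, col = 'lightgray'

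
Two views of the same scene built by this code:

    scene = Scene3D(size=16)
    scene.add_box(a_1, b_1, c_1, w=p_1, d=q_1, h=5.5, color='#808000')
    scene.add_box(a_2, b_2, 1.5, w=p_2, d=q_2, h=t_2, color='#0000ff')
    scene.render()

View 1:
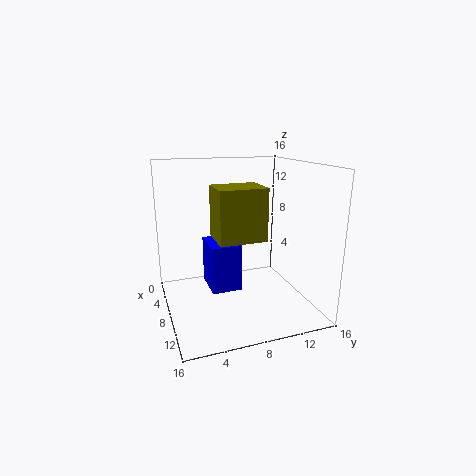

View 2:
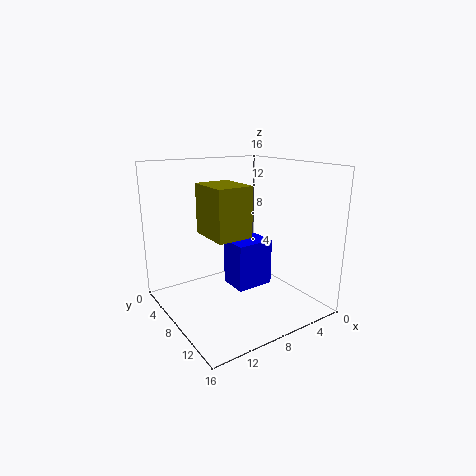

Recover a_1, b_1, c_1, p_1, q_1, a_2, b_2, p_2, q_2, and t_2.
a_1 = 7.5, b_1 = 5, c_1 = 8.5, p_1 = 4, q_1 = 5, a_2 = 3.5, b_2 = 5, p_2 = 4.5, q_2 = 3.5, t_2 = 5.5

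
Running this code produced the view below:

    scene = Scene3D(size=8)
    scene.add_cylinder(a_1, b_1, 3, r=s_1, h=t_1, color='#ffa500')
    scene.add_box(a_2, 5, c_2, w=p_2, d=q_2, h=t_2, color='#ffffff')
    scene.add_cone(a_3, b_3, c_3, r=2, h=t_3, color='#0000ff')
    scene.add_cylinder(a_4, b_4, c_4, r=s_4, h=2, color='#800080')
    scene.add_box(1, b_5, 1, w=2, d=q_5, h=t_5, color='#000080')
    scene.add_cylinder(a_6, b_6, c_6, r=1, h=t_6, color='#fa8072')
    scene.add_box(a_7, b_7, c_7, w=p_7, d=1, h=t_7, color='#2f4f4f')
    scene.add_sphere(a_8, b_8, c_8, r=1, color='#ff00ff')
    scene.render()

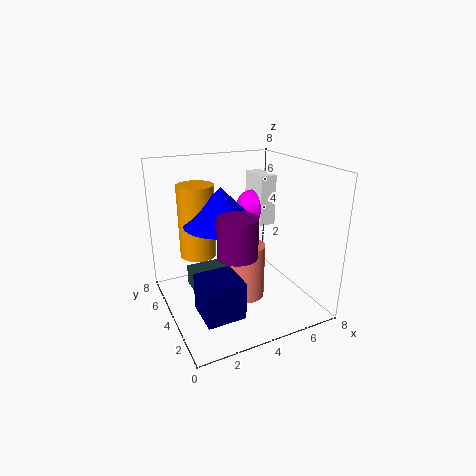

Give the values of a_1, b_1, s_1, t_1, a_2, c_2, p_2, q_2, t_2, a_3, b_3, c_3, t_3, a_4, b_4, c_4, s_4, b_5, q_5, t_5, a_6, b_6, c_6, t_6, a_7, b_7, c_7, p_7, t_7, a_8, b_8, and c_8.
a_1 = 2, b_1 = 5, s_1 = 1, t_1 = 4, a_2 = 6, c_2 = 4, p_2 = 1, q_2 = 2, t_2 = 3, a_3 = 3, b_3 = 4, c_3 = 5, t_3 = 2, a_4 = 3, b_4 = 2, c_4 = 4, s_4 = 1, b_5 = 1, q_5 = 2, t_5 = 2, a_6 = 4, b_6 = 3, c_6 = 1, t_6 = 3, a_7 = 1, b_7 = 3, c_7 = 2, p_7 = 2, t_7 = 1, a_8 = 6, b_8 = 6, c_8 = 5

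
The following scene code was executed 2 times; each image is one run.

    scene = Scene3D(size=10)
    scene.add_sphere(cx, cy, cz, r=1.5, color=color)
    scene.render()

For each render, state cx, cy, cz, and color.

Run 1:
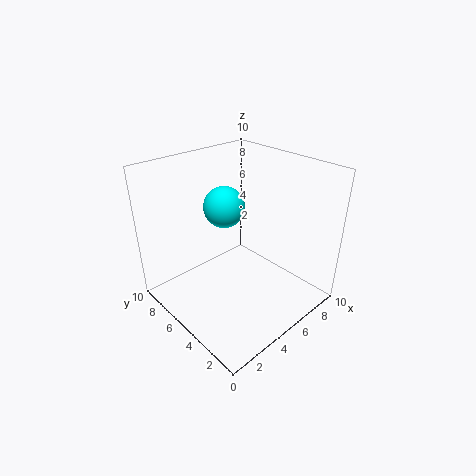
cx = 5.5, cy = 7, cz = 6.5, color = 'cyan'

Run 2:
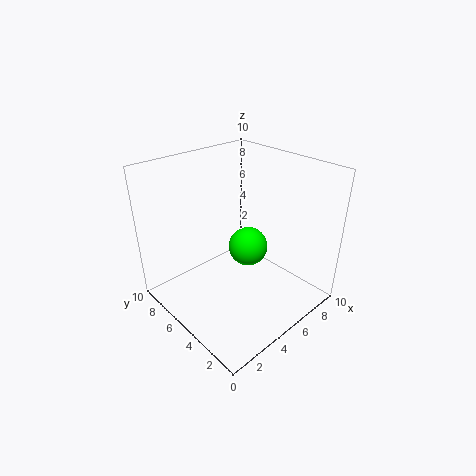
cx = 7, cy = 6, cz = 3, color = 'lime'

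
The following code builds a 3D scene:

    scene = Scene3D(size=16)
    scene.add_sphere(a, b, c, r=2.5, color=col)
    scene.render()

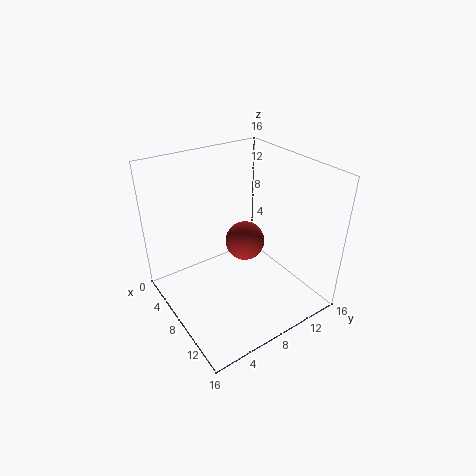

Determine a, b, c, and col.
a = 4.5; b = 11.5; c = 4.5; col = 'brown'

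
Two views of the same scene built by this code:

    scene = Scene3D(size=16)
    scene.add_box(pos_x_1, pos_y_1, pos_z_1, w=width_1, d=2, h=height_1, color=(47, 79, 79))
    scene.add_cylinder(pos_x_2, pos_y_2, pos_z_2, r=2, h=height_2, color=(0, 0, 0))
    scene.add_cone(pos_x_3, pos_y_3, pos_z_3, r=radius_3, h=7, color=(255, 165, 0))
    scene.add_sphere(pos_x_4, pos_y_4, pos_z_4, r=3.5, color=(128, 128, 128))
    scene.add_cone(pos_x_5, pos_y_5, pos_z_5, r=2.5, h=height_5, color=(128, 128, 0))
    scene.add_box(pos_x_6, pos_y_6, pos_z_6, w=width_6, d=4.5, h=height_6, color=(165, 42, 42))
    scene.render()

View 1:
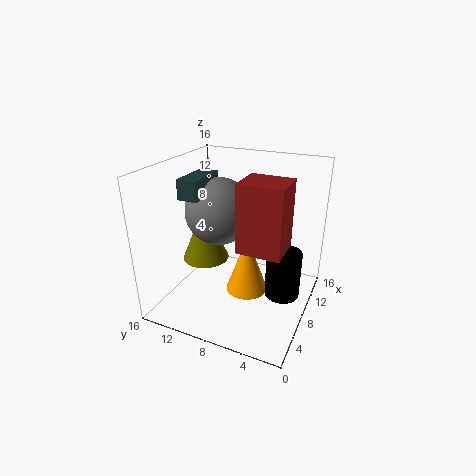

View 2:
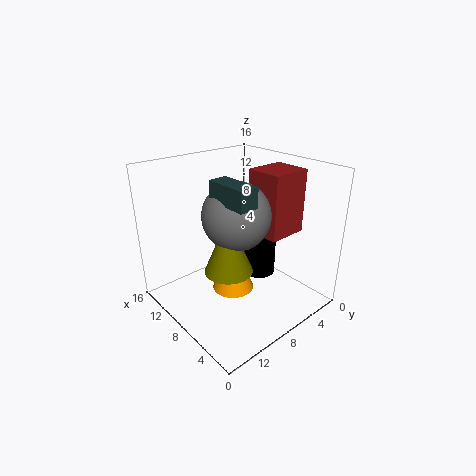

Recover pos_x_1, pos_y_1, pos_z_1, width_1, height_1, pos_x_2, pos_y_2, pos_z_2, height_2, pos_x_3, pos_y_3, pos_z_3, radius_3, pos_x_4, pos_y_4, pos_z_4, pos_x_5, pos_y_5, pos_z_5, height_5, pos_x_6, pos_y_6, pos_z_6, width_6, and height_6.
pos_x_1 = 3, pos_y_1 = 10, pos_z_1 = 13.5, width_1 = 4.5, height_1 = 2, pos_x_2 = 9.5, pos_y_2 = 3, pos_z_2 = 1, height_2 = 5.5, pos_x_3 = 9.5, pos_y_3 = 7.5, pos_z_3 = 0.5, radius_3 = 2.5, pos_x_4 = 6.5, pos_y_4 = 9.5, pos_z_4 = 11.5, pos_x_5 = 6, pos_y_5 = 11, pos_z_5 = 6, height_5 = 6, pos_x_6 = 4, pos_y_6 = 2, pos_z_6 = 8.5, width_6 = 4, height_6 = 7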